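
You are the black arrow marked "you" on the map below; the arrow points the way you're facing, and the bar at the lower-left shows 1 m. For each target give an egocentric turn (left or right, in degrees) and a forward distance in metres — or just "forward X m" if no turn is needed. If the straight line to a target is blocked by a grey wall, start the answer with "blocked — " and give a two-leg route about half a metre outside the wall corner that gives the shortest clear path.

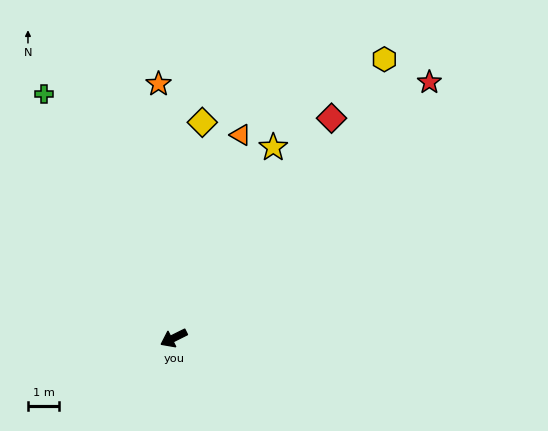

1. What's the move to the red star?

turn right 162°, forward 11.5 m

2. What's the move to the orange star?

turn right 113°, forward 8.1 m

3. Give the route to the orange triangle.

turn right 135°, forward 6.8 m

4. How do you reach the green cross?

turn right 89°, forward 8.8 m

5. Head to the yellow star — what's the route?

turn right 144°, forward 6.8 m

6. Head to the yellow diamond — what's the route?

turn right 124°, forward 6.9 m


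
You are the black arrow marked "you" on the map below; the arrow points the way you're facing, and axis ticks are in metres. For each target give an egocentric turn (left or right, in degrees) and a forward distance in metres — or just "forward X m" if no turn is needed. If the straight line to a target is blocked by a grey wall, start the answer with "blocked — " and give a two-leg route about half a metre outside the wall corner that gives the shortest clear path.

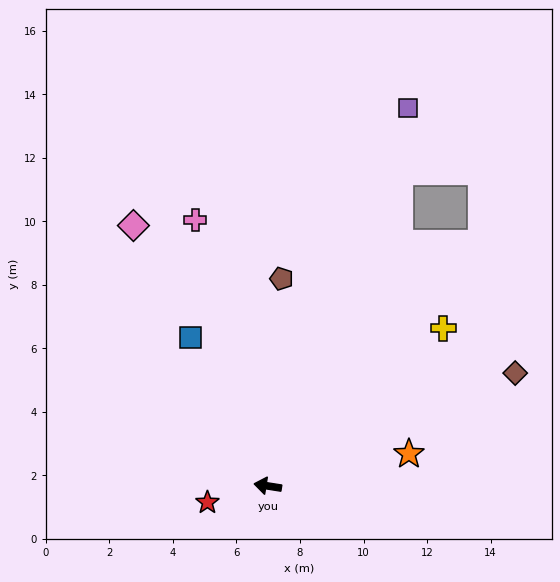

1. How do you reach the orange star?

turn right 158°, forward 4.6 m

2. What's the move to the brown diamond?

turn right 147°, forward 8.6 m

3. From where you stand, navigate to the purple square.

turn right 101°, forward 12.7 m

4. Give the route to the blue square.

turn right 54°, forward 5.3 m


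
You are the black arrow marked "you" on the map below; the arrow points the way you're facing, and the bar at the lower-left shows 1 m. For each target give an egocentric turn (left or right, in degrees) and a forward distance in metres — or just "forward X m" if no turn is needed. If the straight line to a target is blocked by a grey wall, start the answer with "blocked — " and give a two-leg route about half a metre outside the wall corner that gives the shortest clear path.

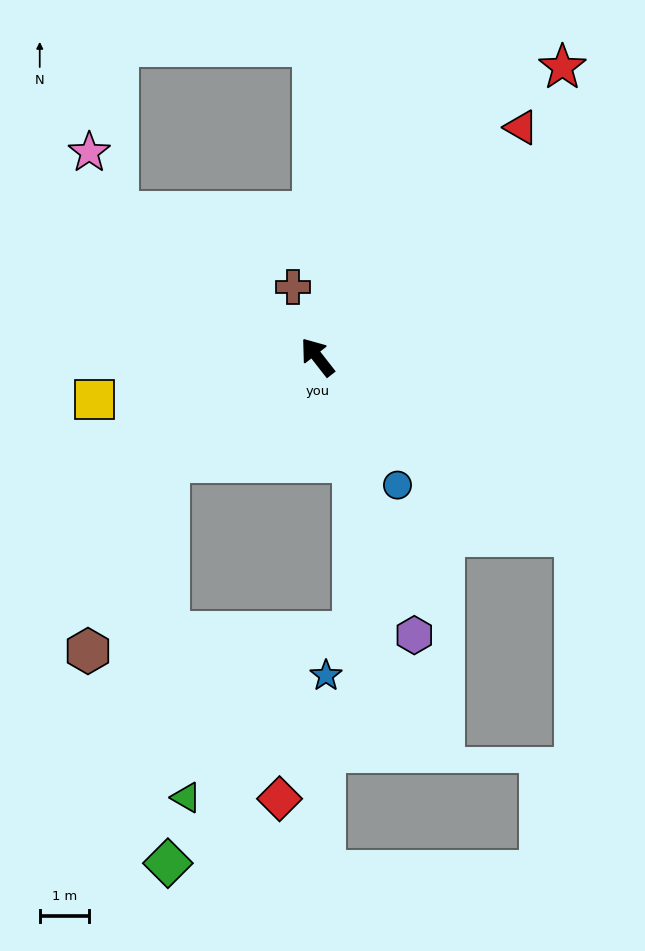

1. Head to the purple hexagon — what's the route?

turn left 161°, forward 6.0 m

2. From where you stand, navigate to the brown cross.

turn right 19°, forward 1.5 m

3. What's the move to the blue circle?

turn left 174°, forward 3.1 m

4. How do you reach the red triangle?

turn right 80°, forward 6.3 m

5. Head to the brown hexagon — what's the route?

blocked — turn left 87°, forward 3.7 m, then turn left 32°, forward 4.2 m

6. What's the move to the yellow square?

turn left 63°, forward 4.7 m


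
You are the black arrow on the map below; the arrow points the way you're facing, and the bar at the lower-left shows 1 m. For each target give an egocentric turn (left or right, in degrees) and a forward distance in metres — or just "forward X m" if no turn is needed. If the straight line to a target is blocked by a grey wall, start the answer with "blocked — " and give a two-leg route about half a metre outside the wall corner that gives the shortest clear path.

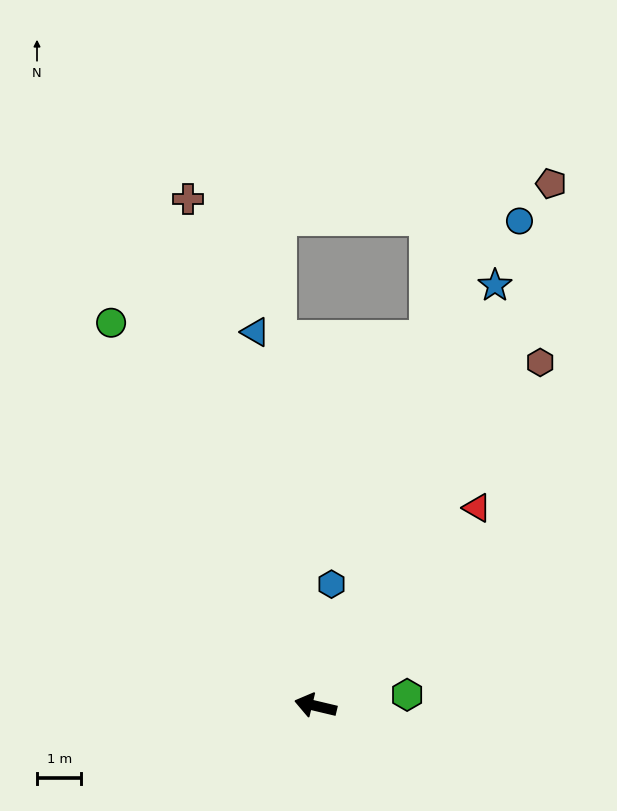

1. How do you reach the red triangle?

turn right 116°, forward 5.8 m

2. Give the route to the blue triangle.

turn right 67°, forward 8.5 m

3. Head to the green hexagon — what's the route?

turn right 160°, forward 2.1 m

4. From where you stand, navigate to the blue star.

turn right 100°, forward 10.3 m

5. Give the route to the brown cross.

turn right 62°, forward 11.8 m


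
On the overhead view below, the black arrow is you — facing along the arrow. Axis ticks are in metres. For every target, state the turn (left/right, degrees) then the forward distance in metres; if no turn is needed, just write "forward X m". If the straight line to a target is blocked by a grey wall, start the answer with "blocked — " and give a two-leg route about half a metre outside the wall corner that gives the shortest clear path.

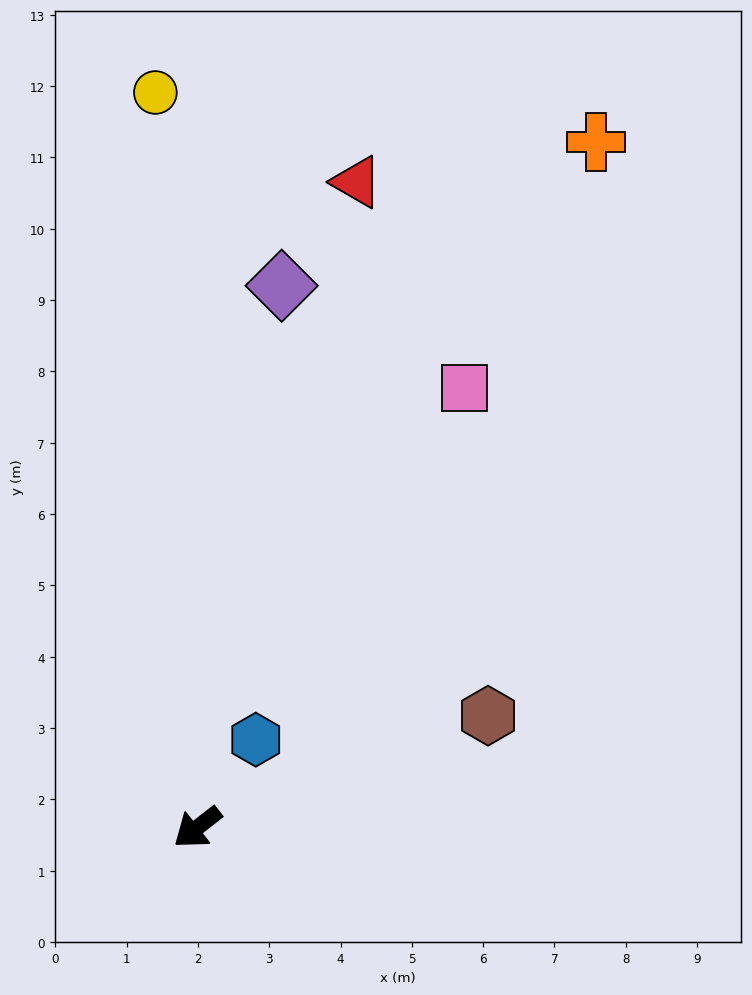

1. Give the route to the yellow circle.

turn right 125°, forward 10.3 m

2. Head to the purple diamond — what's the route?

turn right 137°, forward 7.7 m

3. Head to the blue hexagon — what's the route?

turn right 162°, forward 1.5 m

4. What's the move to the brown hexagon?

turn left 163°, forward 4.4 m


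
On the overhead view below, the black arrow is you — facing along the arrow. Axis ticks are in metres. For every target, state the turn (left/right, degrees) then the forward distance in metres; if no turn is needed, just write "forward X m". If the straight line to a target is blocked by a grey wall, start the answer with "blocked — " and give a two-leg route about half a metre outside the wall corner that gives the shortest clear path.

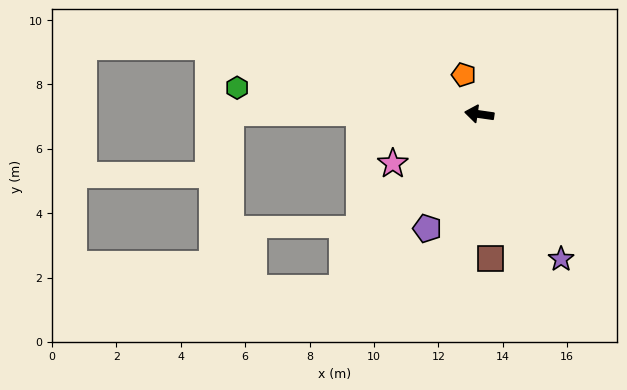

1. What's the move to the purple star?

turn left 128°, forward 5.2 m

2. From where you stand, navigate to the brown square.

turn left 103°, forward 4.5 m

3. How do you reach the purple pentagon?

turn left 74°, forward 3.9 m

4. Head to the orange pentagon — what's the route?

turn right 60°, forward 1.3 m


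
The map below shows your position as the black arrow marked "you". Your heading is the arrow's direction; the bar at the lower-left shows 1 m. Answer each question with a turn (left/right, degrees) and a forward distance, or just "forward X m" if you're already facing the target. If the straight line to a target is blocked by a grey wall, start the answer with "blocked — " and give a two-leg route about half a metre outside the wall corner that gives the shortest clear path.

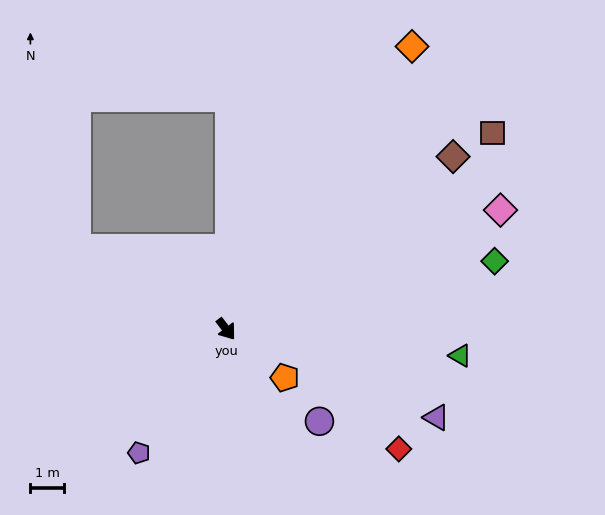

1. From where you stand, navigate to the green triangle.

turn left 46°, forward 7.0 m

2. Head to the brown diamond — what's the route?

turn left 90°, forward 8.5 m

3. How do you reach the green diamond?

turn left 67°, forward 8.3 m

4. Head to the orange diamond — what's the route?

turn left 109°, forward 10.1 m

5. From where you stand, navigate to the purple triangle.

turn left 30°, forward 6.8 m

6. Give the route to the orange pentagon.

turn left 13°, forward 2.3 m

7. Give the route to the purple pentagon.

turn right 73°, forward 4.5 m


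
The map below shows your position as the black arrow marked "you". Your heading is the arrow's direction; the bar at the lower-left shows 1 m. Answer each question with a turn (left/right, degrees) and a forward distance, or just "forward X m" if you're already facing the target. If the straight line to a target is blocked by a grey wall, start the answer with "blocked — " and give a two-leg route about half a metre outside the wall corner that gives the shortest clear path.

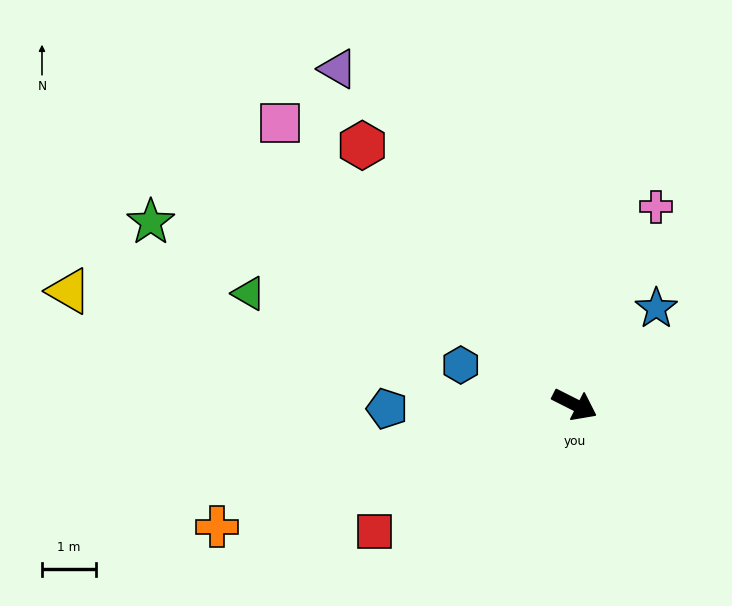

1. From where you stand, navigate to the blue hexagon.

turn right 172°, forward 2.2 m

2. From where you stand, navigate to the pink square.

turn left 163°, forward 7.6 m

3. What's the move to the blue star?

turn left 76°, forward 2.3 m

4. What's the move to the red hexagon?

turn left 156°, forward 6.2 m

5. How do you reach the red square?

turn right 121°, forward 4.4 m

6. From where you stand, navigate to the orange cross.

turn right 134°, forward 7.0 m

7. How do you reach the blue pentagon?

turn right 152°, forward 3.5 m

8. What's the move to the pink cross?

turn left 94°, forward 4.0 m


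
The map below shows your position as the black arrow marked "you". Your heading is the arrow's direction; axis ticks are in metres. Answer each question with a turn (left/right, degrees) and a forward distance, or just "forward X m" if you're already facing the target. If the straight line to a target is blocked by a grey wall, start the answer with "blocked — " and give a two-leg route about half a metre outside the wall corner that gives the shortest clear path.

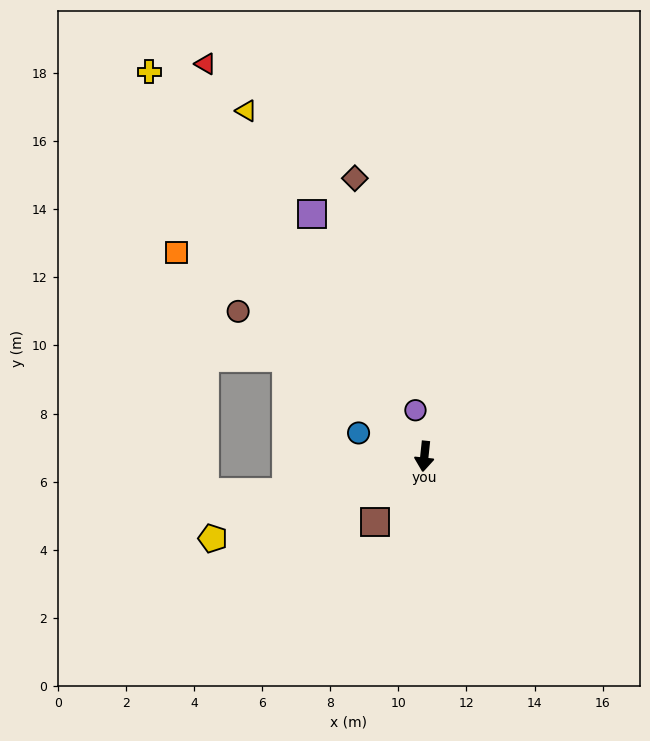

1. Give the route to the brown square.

turn right 31°, forward 2.4 m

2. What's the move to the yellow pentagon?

turn right 63°, forward 6.7 m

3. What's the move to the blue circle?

turn right 104°, forward 2.1 m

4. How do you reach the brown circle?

turn right 122°, forward 6.9 m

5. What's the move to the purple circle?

turn right 163°, forward 1.4 m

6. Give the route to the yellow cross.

turn right 138°, forward 13.9 m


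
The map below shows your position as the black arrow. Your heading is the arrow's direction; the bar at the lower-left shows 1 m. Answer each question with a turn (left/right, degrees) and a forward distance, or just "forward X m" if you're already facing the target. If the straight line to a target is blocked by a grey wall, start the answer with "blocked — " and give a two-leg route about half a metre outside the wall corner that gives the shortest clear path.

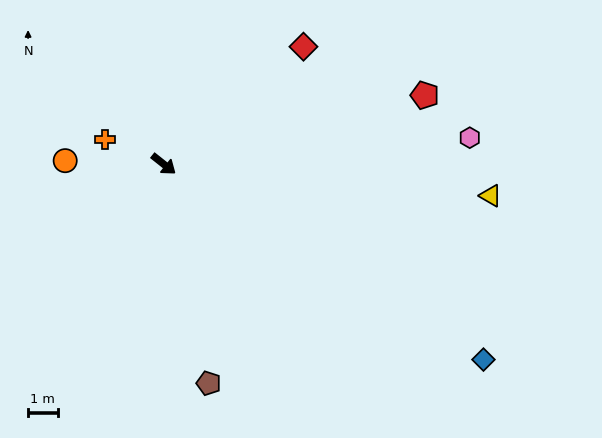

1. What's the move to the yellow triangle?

turn left 33°, forward 11.1 m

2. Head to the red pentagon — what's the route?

turn left 53°, forward 9.1 m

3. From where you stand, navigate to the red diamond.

turn left 78°, forward 6.2 m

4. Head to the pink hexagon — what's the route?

turn left 43°, forward 10.4 m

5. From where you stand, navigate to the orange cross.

turn right 164°, forward 2.1 m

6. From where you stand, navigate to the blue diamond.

turn left 7°, forward 12.6 m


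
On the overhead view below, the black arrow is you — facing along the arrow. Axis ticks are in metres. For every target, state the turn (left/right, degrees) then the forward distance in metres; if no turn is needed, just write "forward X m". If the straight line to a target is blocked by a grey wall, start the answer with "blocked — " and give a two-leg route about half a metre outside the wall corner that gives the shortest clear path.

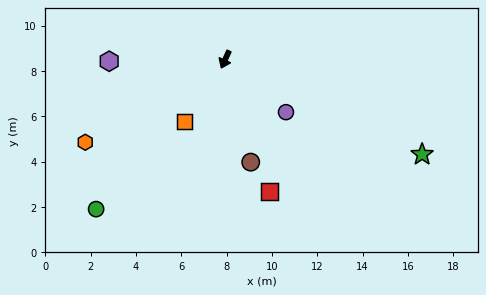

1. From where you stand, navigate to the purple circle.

turn left 73°, forward 3.5 m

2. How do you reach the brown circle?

turn left 38°, forward 4.7 m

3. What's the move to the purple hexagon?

turn right 65°, forward 5.1 m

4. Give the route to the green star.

turn left 89°, forward 9.6 m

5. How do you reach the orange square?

turn right 9°, forward 3.3 m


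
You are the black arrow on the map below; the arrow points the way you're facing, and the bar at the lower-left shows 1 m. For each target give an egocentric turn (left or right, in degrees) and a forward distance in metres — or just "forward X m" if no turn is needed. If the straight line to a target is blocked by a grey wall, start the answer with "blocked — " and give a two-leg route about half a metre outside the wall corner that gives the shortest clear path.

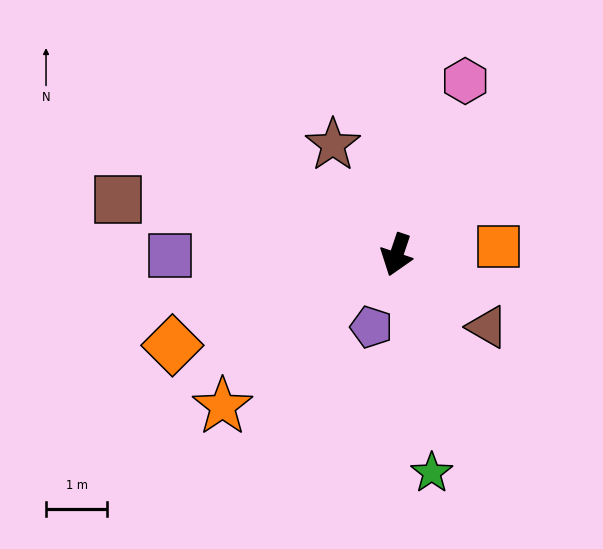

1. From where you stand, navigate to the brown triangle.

turn left 70°, forward 1.9 m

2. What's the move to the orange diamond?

turn right 49°, forward 3.9 m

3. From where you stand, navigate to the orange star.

turn right 30°, forward 3.8 m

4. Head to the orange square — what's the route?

turn left 113°, forward 1.7 m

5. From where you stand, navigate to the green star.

turn left 28°, forward 3.6 m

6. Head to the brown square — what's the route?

turn right 83°, forward 4.6 m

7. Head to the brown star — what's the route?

turn right 131°, forward 2.1 m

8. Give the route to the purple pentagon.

forward 1.2 m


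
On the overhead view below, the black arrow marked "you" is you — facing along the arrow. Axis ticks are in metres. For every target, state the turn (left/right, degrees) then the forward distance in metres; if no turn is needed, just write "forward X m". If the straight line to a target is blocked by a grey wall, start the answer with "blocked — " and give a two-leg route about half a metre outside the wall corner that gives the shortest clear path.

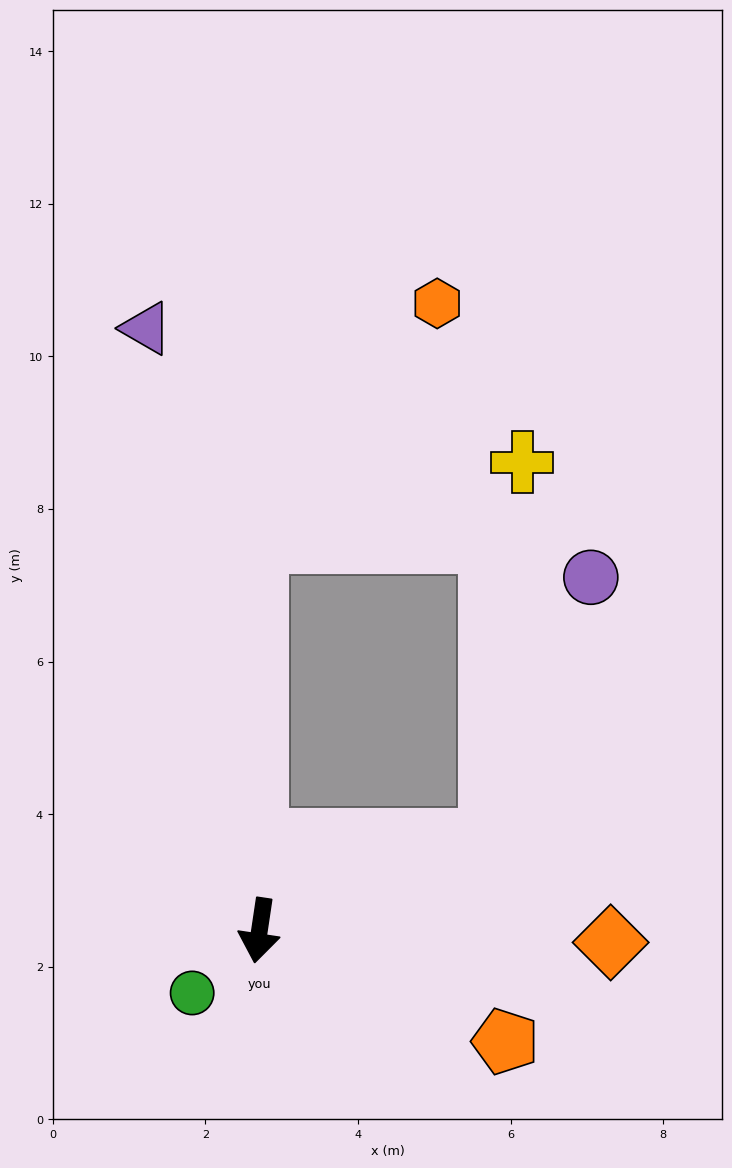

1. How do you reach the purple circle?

blocked — turn left 120°, forward 3.3 m, then turn left 48°, forward 3.7 m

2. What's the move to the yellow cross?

blocked — turn left 120°, forward 3.3 m, then turn left 64°, forward 5.0 m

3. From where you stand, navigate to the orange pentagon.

turn left 74°, forward 3.5 m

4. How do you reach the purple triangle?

turn right 161°, forward 8.0 m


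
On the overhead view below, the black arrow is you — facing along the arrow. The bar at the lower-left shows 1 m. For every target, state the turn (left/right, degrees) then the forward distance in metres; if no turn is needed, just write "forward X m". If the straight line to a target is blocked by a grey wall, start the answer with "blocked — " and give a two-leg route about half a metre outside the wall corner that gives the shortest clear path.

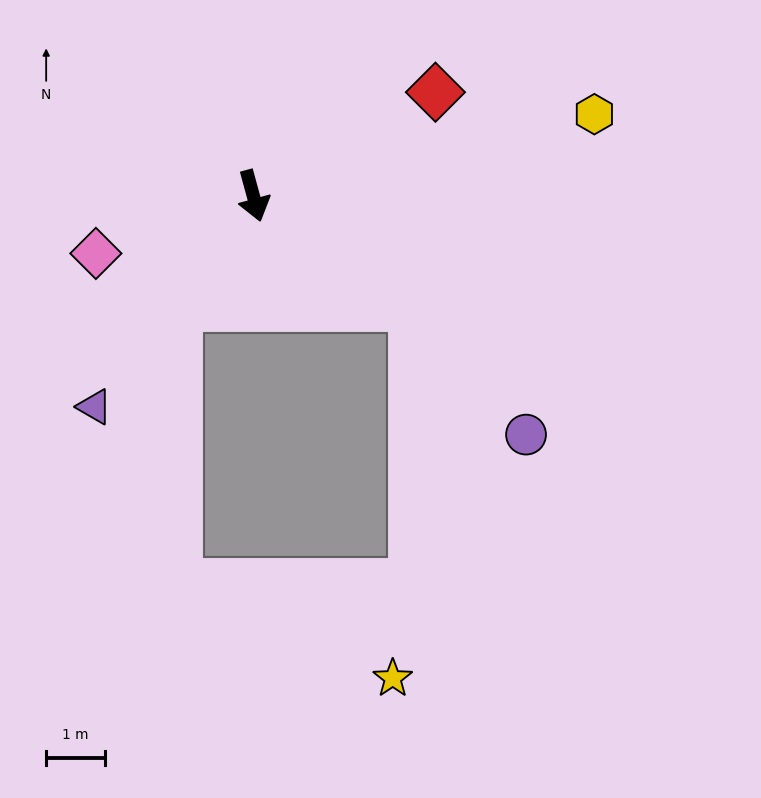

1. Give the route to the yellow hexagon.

turn left 88°, forward 6.0 m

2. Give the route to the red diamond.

turn left 104°, forward 3.6 m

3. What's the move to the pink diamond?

turn right 85°, forward 2.9 m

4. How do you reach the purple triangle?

turn right 52°, forward 4.5 m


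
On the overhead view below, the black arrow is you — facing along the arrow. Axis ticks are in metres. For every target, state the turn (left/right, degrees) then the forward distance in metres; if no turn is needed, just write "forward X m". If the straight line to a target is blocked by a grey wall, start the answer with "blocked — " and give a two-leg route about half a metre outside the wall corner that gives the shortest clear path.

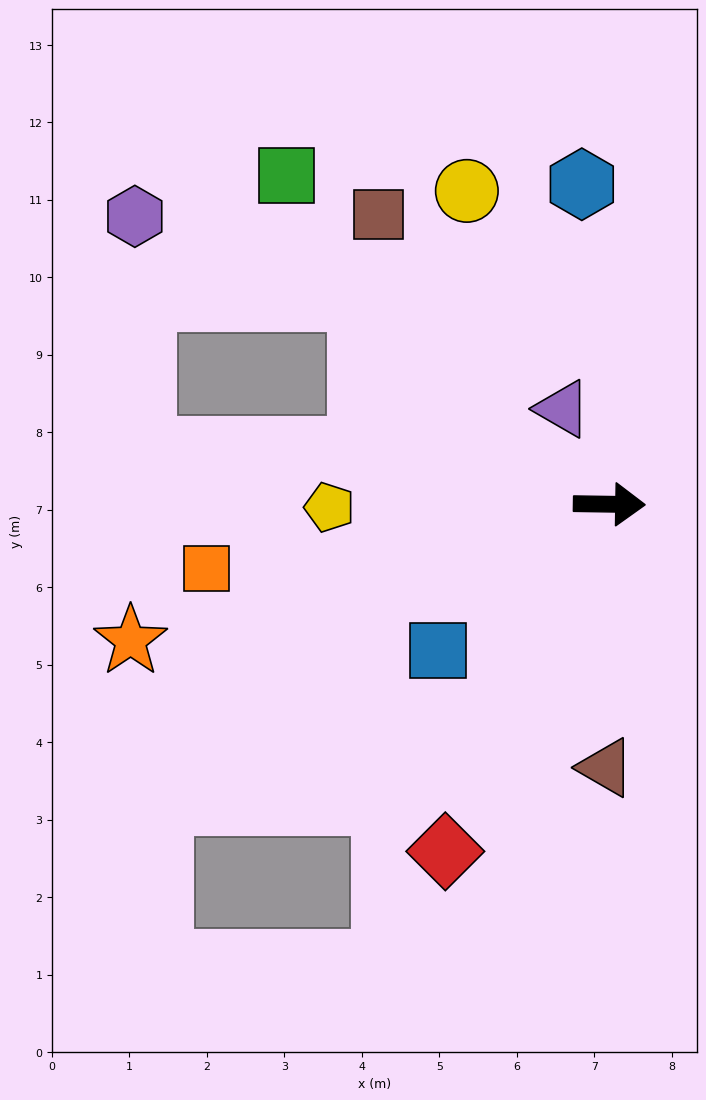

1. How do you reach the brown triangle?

turn right 90°, forward 3.4 m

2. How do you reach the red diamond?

turn right 114°, forward 5.0 m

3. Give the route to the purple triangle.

turn left 117°, forward 1.4 m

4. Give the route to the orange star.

turn right 163°, forward 6.4 m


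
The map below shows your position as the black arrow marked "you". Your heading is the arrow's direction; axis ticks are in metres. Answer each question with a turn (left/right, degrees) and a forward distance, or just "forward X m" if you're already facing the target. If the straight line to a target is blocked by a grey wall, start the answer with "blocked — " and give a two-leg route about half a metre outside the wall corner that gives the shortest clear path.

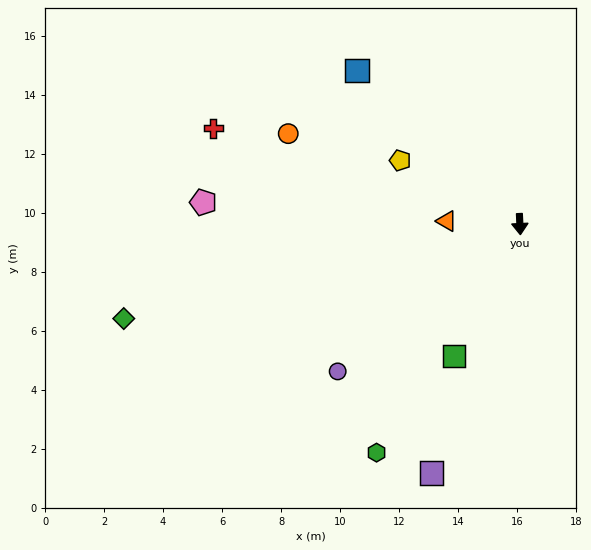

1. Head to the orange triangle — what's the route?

turn right 95°, forward 2.5 m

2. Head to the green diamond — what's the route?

turn right 79°, forward 13.8 m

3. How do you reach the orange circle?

turn right 114°, forward 8.4 m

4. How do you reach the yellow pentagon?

turn right 121°, forward 4.6 m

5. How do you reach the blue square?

turn right 136°, forward 7.6 m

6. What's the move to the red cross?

turn right 110°, forward 10.9 m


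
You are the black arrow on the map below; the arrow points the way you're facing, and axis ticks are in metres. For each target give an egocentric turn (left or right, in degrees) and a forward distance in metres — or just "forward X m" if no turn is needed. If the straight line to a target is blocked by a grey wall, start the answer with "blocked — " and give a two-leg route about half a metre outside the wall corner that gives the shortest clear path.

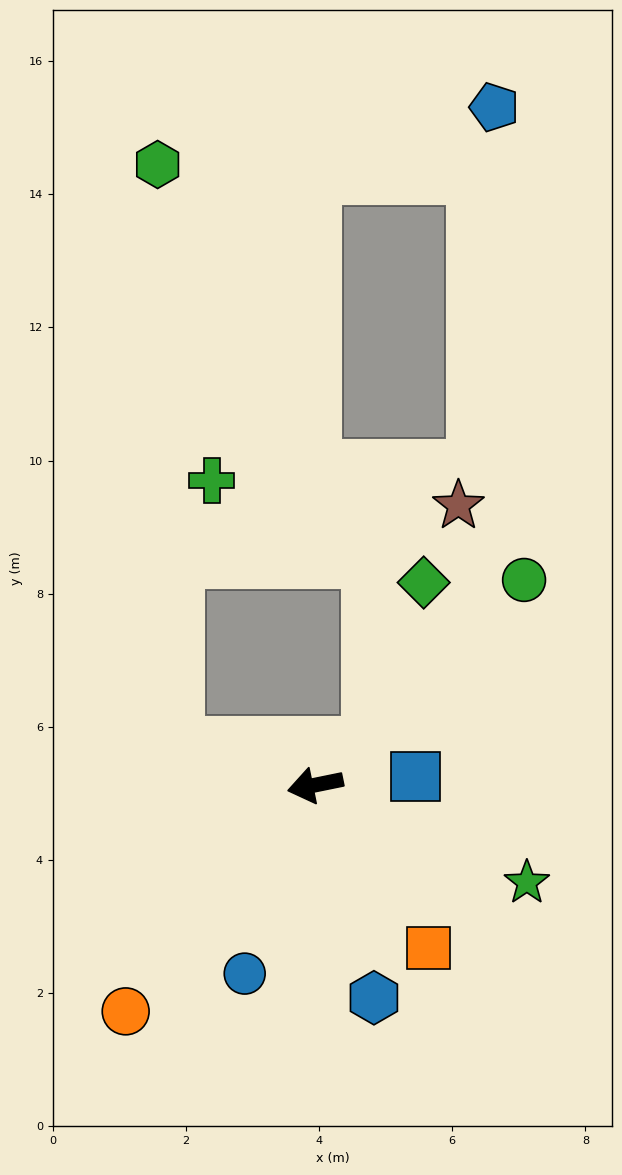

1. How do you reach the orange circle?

turn left 38°, forward 4.4 m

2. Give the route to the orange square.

turn left 113°, forward 3.0 m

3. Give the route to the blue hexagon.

turn left 94°, forward 3.3 m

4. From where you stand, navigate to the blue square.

turn left 173°, forward 1.5 m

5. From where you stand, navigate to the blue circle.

turn left 58°, forward 3.0 m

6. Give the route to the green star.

turn left 144°, forward 3.5 m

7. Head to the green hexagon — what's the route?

blocked — turn right 28°, forward 2.2 m, then turn right 72°, forward 8.7 m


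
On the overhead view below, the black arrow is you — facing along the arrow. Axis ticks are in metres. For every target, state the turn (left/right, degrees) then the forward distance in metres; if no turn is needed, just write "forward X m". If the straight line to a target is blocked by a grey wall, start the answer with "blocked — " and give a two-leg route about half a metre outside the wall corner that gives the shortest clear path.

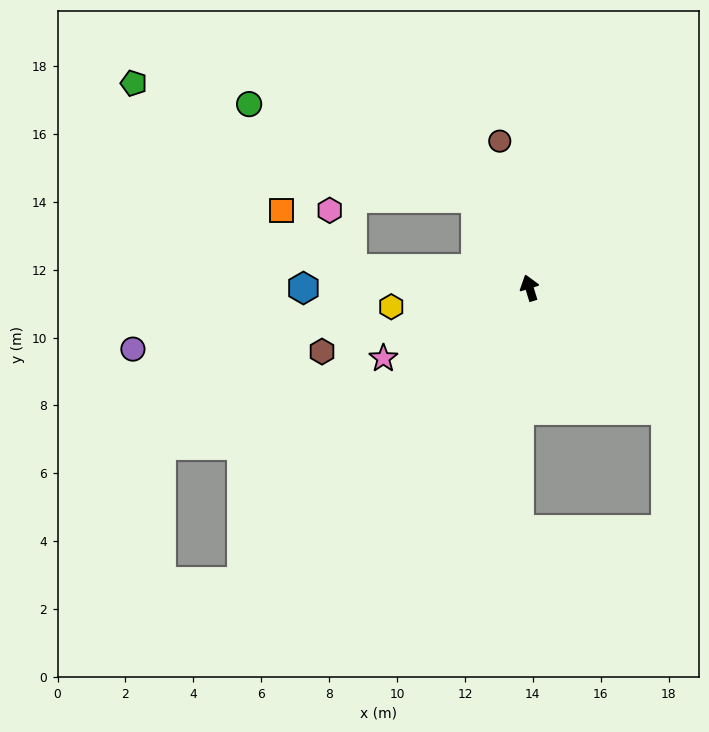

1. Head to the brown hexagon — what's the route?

turn left 90°, forward 6.4 m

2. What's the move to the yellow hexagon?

turn left 81°, forward 4.1 m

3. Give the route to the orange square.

blocked — turn left 67°, forward 5.2 m, then turn right 33°, forward 2.7 m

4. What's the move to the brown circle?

turn right 6°, forward 4.4 m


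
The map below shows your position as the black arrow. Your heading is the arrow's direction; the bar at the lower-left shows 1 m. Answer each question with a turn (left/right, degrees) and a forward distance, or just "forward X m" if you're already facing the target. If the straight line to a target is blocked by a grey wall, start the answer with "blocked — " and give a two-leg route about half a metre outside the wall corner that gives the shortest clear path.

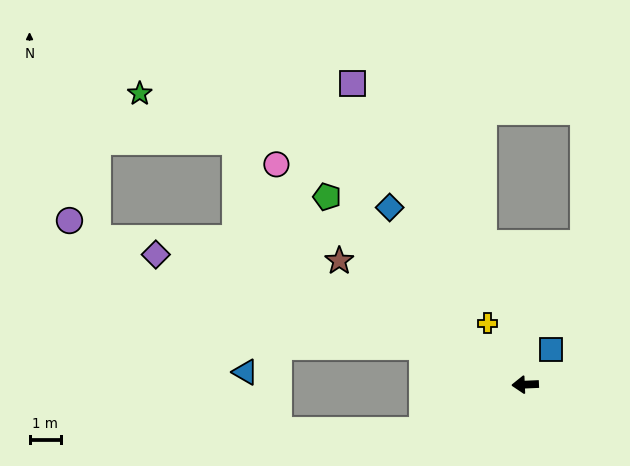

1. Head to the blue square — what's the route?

turn right 129°, forward 1.4 m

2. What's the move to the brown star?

turn right 36°, forward 7.2 m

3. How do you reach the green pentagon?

turn right 46°, forward 8.7 m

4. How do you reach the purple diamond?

turn right 22°, forward 12.6 m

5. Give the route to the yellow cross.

turn right 61°, forward 2.3 m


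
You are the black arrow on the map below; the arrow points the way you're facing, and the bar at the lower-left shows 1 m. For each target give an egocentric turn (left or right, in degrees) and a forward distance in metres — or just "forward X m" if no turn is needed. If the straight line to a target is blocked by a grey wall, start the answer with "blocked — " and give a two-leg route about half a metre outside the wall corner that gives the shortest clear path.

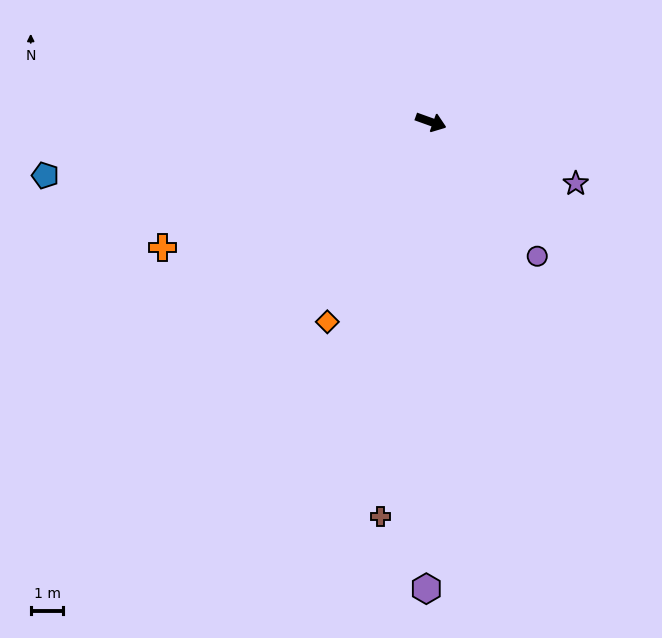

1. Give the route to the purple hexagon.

turn right 71°, forward 14.3 m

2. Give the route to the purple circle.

turn right 32°, forward 5.2 m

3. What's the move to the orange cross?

turn right 135°, forward 9.1 m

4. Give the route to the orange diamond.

turn right 98°, forward 6.9 m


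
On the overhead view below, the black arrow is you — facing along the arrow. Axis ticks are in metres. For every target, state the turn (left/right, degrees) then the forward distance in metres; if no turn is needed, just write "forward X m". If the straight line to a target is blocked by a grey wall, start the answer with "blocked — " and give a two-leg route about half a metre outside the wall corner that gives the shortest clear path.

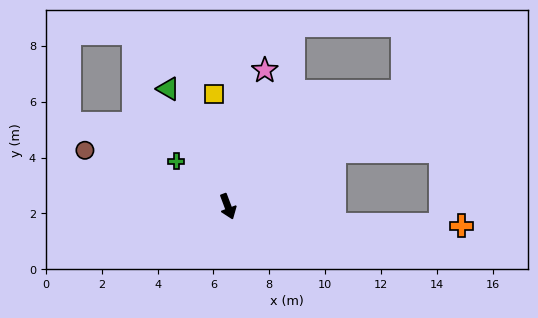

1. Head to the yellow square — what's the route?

turn left 166°, forward 4.1 m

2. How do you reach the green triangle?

turn right 174°, forward 4.7 m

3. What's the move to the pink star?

turn left 144°, forward 5.1 m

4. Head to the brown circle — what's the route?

turn right 132°, forward 5.5 m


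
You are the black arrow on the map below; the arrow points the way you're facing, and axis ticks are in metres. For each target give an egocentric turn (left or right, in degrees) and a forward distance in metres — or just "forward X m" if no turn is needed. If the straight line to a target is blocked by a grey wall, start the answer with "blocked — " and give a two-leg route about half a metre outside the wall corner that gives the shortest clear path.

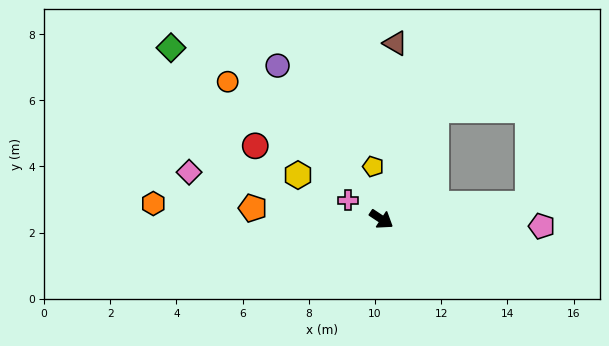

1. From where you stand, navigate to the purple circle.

turn left 158°, forward 5.6 m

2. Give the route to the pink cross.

turn right 176°, forward 1.2 m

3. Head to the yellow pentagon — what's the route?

turn left 132°, forward 1.6 m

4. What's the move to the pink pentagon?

turn left 31°, forward 4.8 m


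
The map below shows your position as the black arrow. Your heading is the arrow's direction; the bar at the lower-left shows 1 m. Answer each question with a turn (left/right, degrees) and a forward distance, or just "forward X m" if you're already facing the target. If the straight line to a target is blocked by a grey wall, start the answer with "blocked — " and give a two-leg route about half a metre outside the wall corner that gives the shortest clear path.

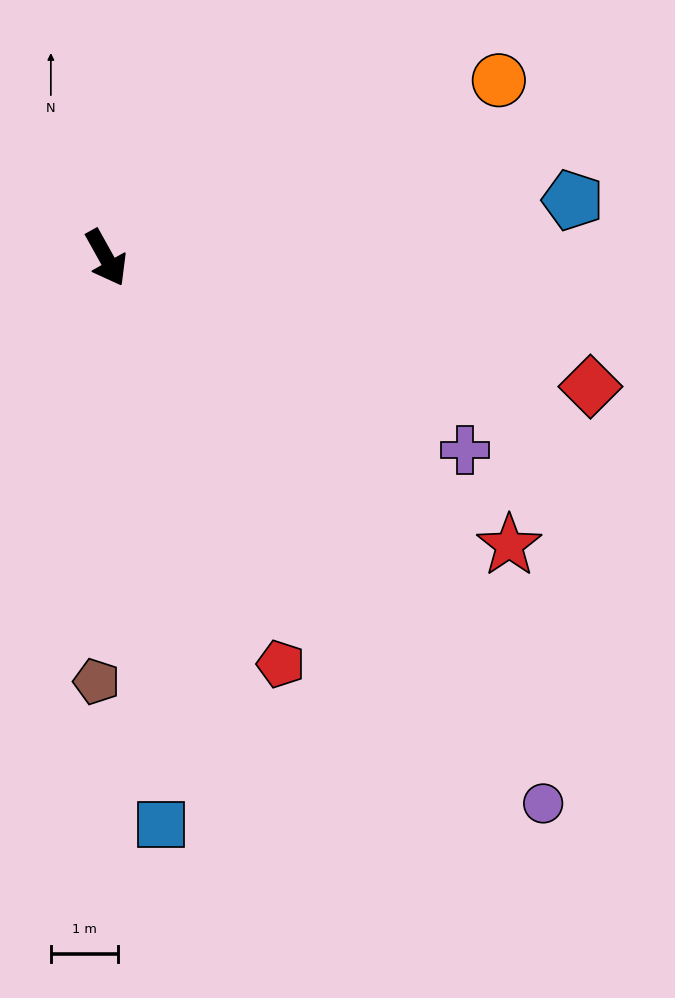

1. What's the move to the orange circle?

turn left 85°, forward 6.4 m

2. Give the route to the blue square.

turn right 24°, forward 8.4 m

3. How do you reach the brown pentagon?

turn right 30°, forward 6.3 m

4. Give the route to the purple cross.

turn left 33°, forward 6.0 m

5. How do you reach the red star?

turn left 25°, forward 7.3 m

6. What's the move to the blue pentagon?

turn left 68°, forward 7.0 m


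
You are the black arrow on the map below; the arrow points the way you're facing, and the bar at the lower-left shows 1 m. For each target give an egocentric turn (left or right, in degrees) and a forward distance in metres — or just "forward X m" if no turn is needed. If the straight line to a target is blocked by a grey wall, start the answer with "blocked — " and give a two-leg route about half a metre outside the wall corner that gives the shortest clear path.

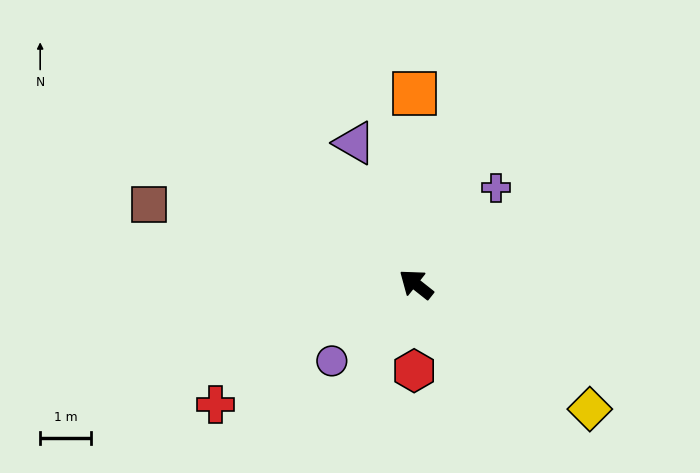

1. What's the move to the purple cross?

turn right 91°, forward 2.5 m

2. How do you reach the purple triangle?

turn right 28°, forward 3.0 m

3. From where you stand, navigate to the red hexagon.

turn left 127°, forward 1.7 m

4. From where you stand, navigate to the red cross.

turn left 69°, forward 4.6 m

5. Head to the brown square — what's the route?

turn left 22°, forward 5.5 m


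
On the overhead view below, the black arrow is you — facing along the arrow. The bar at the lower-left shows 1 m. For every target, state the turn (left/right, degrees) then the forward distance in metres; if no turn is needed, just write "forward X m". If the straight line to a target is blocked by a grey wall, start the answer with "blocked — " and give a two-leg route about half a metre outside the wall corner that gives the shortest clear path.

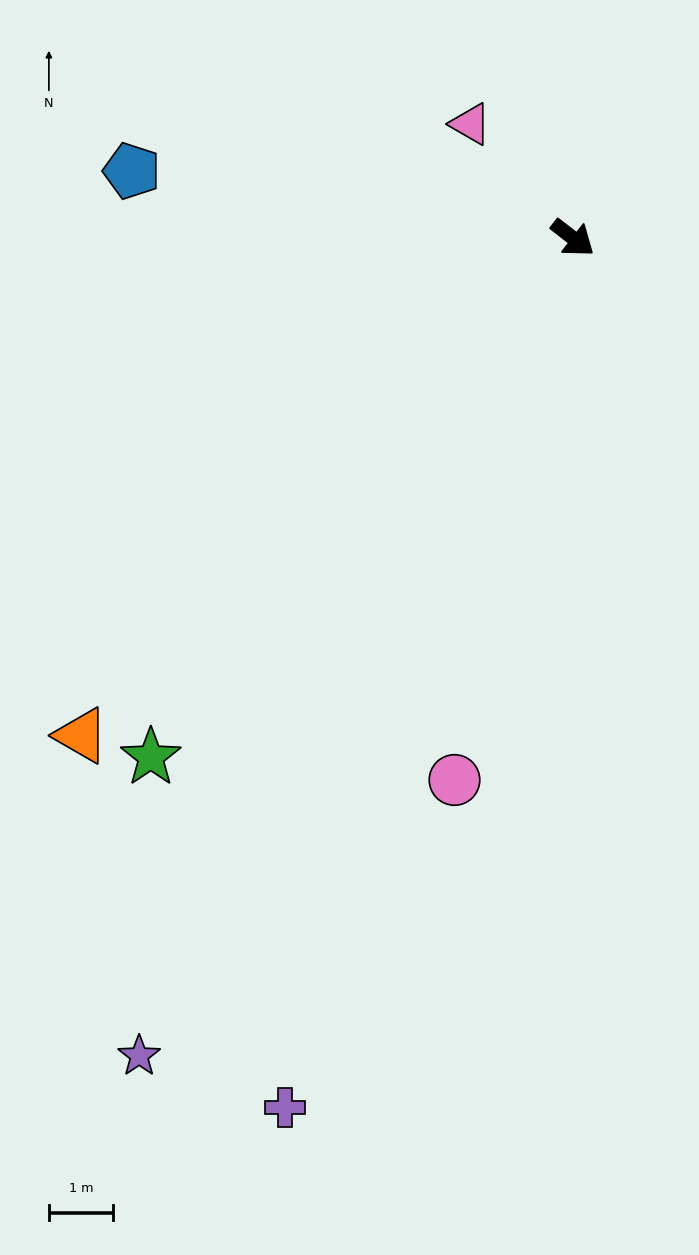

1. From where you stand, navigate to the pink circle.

turn right 65°, forward 8.6 m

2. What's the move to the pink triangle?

turn left 170°, forward 2.4 m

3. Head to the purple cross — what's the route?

turn right 71°, forward 14.2 m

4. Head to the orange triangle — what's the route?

turn right 97°, forward 10.8 m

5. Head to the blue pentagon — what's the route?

turn right 151°, forward 6.9 m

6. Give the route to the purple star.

turn right 80°, forward 14.3 m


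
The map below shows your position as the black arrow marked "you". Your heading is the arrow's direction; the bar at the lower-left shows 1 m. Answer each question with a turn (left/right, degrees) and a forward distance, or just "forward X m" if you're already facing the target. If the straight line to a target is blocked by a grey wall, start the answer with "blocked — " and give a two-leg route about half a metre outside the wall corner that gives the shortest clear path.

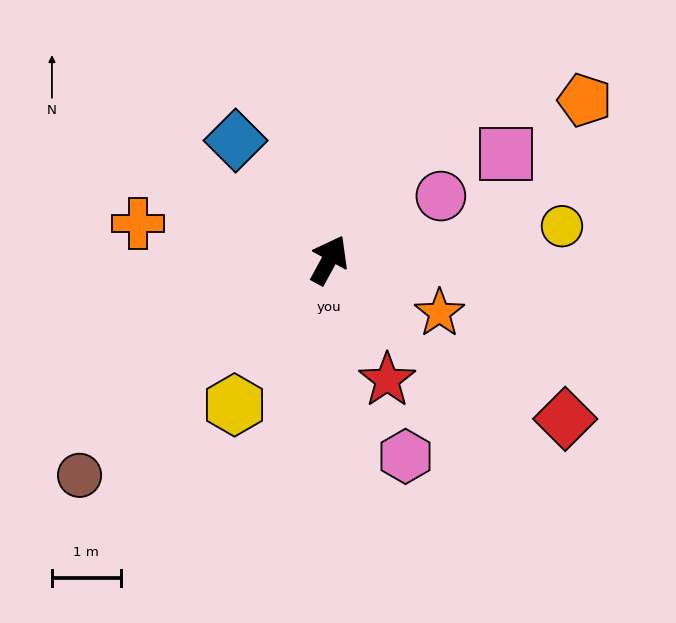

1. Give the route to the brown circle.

turn left 159°, forward 4.8 m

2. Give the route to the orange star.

turn right 87°, forward 1.8 m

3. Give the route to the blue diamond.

turn left 67°, forward 2.2 m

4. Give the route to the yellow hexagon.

turn left 175°, forward 2.5 m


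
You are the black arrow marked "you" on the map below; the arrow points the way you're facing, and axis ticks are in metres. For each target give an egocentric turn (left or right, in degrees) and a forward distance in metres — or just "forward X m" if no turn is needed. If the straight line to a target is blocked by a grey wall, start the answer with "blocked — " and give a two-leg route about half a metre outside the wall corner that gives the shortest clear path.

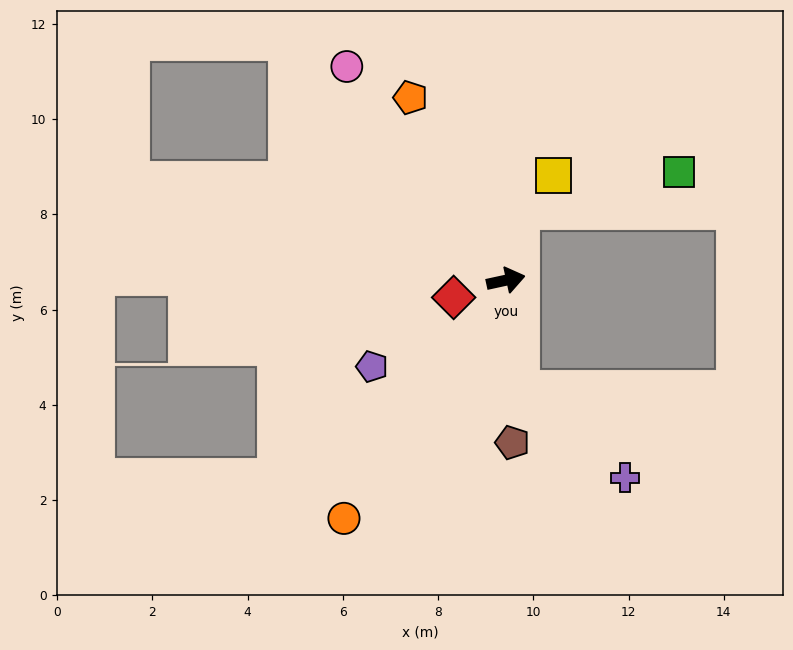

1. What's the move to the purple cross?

blocked — turn right 95°, forward 2.3 m, then turn left 43°, forward 2.9 m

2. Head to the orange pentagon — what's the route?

turn left 105°, forward 4.3 m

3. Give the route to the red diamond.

turn right 174°, forward 1.2 m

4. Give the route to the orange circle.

turn right 137°, forward 6.0 m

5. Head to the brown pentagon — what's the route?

turn right 100°, forward 3.4 m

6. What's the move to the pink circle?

turn left 114°, forward 5.6 m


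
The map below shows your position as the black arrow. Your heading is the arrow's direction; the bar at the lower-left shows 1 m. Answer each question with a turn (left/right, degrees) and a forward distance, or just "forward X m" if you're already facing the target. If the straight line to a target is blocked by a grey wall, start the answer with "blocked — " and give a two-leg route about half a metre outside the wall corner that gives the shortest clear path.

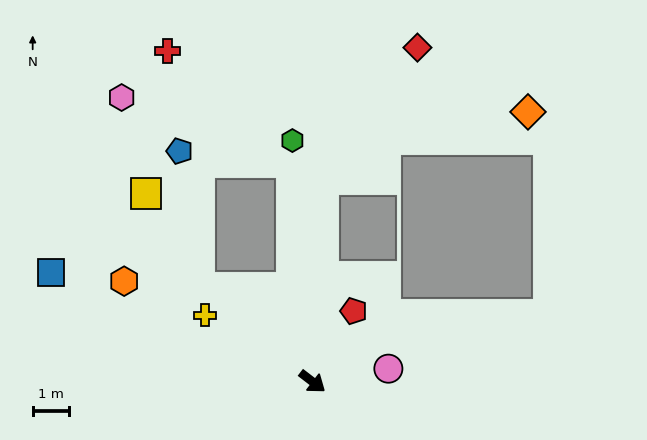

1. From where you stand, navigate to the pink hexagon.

blocked — turn left 133°, forward 6.0 m, then turn left 64°, forward 5.0 m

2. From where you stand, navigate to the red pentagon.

turn left 97°, forward 2.2 m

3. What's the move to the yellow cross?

turn right 174°, forward 3.4 m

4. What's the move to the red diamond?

blocked — turn left 124°, forward 5.5 m, then turn right 32°, forward 4.4 m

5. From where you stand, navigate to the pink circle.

turn left 47°, forward 2.1 m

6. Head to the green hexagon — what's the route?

turn left 132°, forward 6.6 m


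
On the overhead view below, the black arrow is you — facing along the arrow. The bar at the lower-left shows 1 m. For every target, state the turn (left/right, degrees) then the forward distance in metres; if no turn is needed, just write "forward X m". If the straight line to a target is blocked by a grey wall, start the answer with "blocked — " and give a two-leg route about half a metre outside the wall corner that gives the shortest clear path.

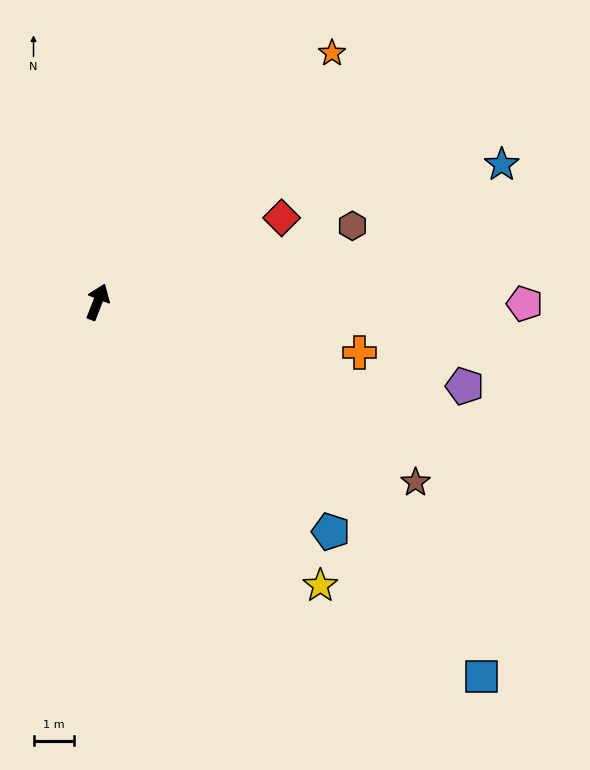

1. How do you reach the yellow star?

turn right 120°, forward 8.8 m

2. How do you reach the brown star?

turn right 98°, forward 9.0 m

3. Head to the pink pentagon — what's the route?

turn right 69°, forward 10.5 m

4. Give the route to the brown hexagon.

turn right 52°, forward 6.5 m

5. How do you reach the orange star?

turn right 22°, forward 8.4 m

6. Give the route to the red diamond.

turn right 44°, forward 5.0 m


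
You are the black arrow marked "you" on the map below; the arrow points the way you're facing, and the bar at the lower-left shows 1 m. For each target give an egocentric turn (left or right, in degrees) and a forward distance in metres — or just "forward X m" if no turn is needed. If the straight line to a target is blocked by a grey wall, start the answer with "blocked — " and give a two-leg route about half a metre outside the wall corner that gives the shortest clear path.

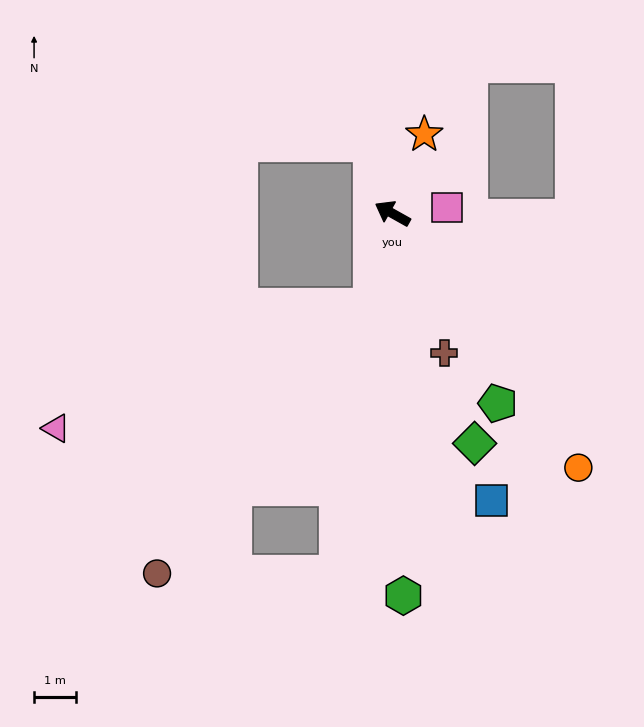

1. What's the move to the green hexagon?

turn left 121°, forward 9.2 m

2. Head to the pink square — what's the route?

turn right 145°, forward 1.3 m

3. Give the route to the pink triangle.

blocked — turn left 106°, forward 2.3 m, then turn right 55°, forward 8.1 m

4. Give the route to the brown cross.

turn left 140°, forward 3.6 m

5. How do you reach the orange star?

turn right 83°, forward 2.0 m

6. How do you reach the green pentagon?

turn left 148°, forward 5.2 m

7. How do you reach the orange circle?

turn left 155°, forward 7.6 m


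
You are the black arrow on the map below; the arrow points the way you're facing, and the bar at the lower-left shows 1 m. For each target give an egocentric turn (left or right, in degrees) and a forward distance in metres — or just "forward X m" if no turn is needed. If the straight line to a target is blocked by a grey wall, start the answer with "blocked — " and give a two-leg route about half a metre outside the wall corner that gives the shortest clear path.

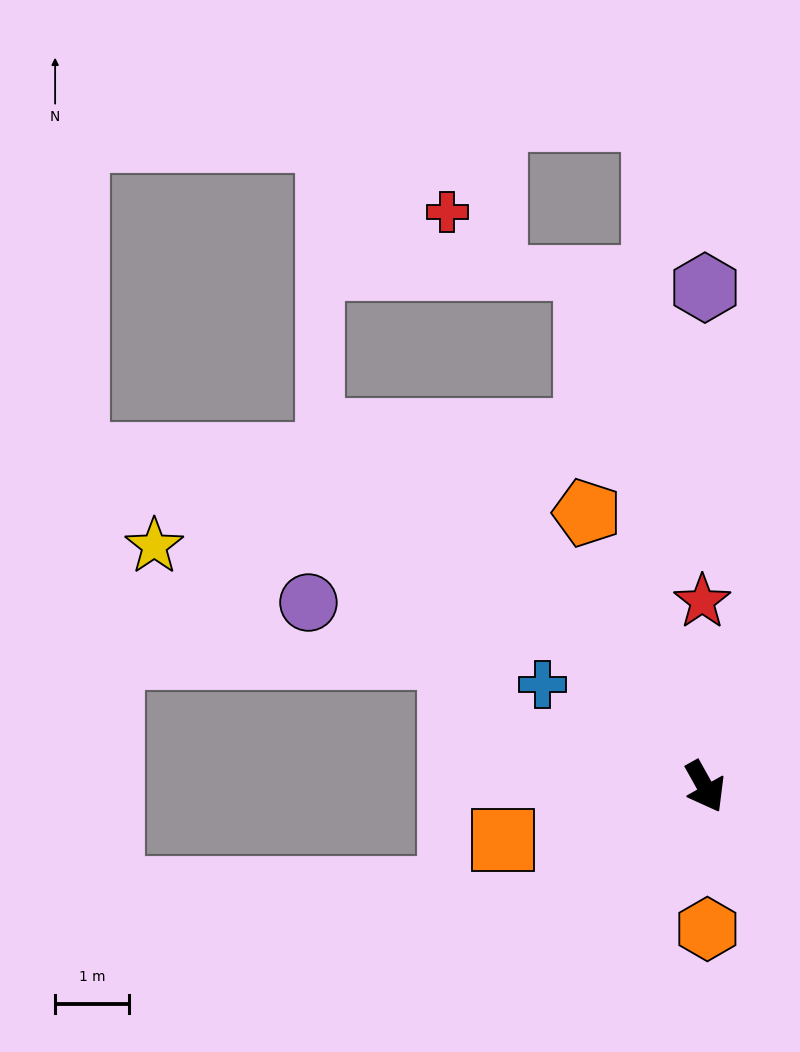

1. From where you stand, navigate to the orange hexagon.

turn right 28°, forward 1.9 m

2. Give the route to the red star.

turn left 152°, forward 2.5 m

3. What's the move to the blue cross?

turn right 151°, forward 2.6 m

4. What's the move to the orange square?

turn right 105°, forward 2.8 m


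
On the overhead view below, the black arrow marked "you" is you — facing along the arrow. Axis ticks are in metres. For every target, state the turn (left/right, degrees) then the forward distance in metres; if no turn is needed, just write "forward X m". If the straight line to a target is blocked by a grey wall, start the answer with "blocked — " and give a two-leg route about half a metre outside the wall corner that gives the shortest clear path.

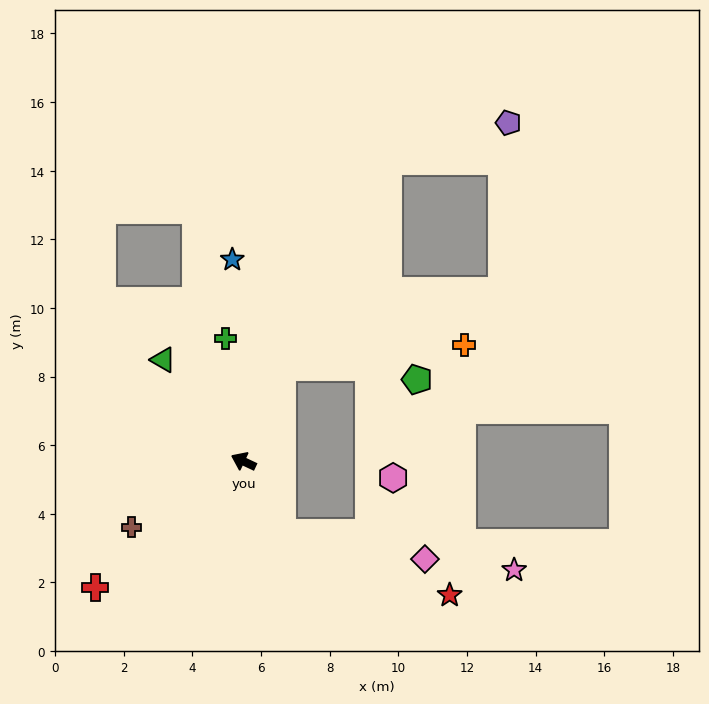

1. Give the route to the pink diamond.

blocked — turn left 143°, forward 2.4 m, then turn left 52°, forward 4.2 m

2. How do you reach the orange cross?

blocked — turn right 87°, forward 3.0 m, then turn right 61°, forward 5.4 m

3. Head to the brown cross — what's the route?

turn left 56°, forward 3.8 m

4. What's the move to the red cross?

turn left 66°, forward 5.7 m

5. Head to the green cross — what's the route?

turn right 56°, forward 3.6 m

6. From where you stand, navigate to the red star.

blocked — turn left 143°, forward 2.4 m, then turn left 42°, forward 5.2 m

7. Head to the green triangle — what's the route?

turn right 26°, forward 3.8 m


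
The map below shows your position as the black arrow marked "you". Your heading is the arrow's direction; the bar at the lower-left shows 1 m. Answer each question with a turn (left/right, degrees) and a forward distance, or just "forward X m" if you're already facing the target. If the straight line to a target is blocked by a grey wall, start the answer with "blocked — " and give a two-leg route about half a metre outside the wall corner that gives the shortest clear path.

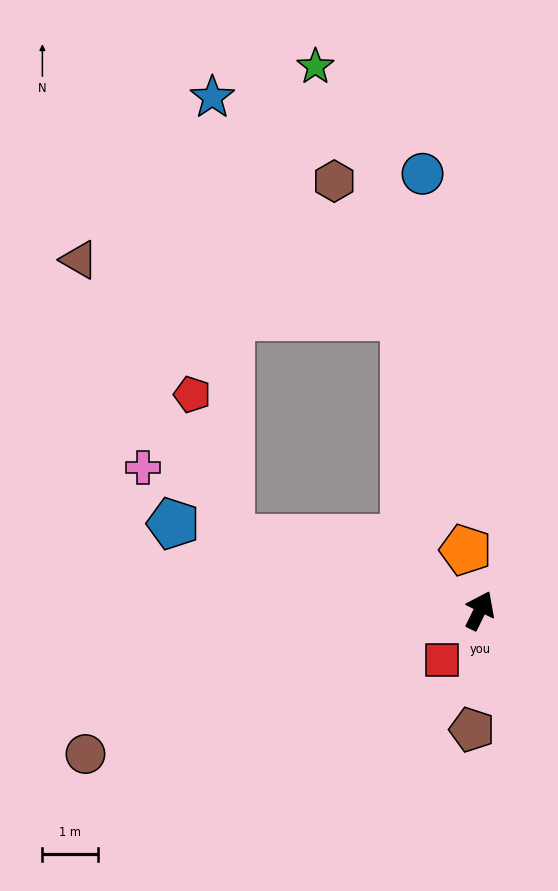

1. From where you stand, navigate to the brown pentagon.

turn right 158°, forward 2.2 m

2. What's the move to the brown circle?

turn left 136°, forward 7.6 m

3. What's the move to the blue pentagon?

turn left 100°, forward 5.8 m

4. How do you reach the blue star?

blocked — turn left 100°, forward 4.7 m, then turn right 72°, forward 8.0 m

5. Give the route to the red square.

turn left 169°, forward 1.1 m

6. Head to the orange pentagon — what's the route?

turn left 39°, forward 1.1 m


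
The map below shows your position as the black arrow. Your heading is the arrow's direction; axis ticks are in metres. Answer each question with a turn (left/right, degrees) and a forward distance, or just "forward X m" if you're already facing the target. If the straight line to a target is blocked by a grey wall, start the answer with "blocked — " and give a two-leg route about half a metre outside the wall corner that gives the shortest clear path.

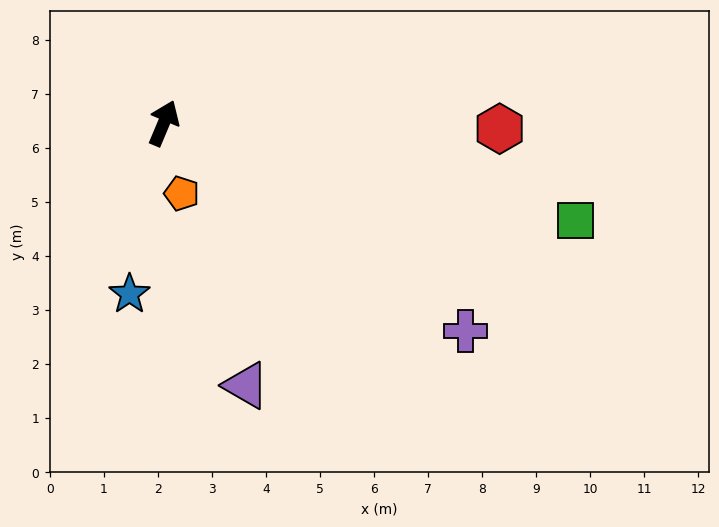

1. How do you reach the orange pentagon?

turn right 143°, forward 1.3 m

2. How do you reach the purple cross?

turn right 102°, forward 6.8 m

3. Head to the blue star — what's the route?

turn right 169°, forward 3.2 m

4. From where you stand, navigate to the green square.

turn right 81°, forward 7.8 m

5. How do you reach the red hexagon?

turn right 68°, forward 6.2 m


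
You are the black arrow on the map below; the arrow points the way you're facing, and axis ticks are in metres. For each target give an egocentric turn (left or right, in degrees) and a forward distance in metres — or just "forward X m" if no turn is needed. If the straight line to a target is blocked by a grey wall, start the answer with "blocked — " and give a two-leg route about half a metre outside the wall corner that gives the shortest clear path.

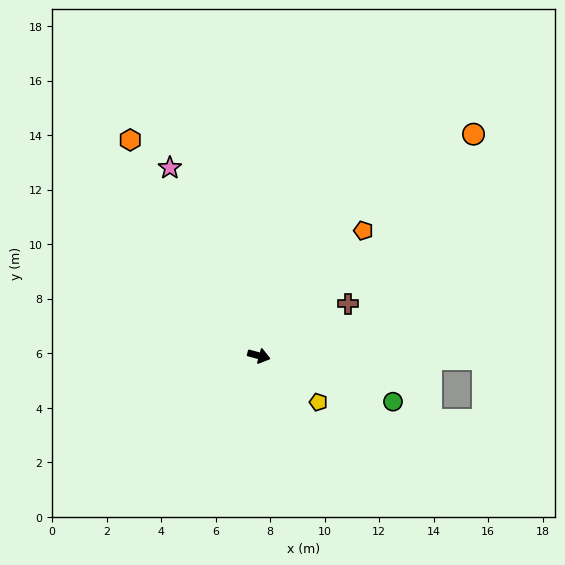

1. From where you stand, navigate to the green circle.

turn right 4°, forward 5.2 m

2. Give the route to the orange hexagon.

turn left 136°, forward 9.2 m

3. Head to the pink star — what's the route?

turn left 130°, forward 7.6 m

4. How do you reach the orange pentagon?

turn left 65°, forward 6.0 m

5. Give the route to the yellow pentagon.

turn right 23°, forward 2.8 m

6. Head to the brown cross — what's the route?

turn left 45°, forward 3.8 m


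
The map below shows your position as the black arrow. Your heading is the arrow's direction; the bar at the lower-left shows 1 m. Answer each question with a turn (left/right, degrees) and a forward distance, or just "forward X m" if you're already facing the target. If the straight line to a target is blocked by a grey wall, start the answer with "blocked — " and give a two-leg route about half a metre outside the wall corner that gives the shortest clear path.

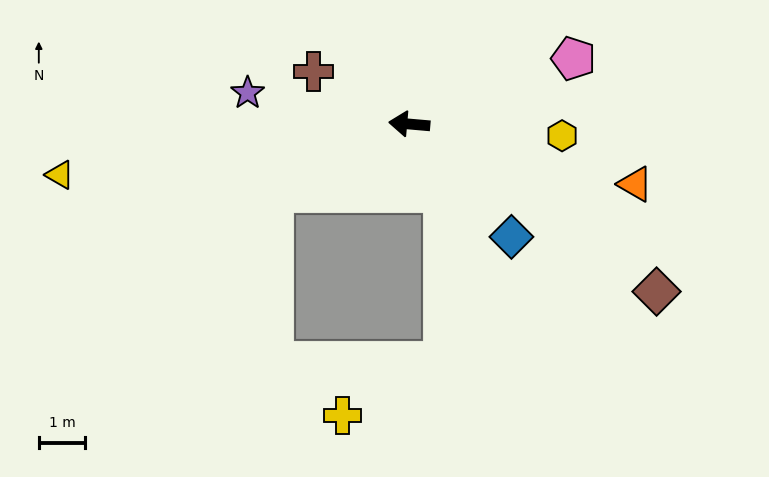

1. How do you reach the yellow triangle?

turn left 13°, forward 7.7 m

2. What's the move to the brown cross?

turn right 24°, forward 2.4 m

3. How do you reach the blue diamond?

turn left 137°, forward 3.3 m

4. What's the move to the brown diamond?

turn left 151°, forward 6.5 m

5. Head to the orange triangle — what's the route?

turn left 170°, forward 5.1 m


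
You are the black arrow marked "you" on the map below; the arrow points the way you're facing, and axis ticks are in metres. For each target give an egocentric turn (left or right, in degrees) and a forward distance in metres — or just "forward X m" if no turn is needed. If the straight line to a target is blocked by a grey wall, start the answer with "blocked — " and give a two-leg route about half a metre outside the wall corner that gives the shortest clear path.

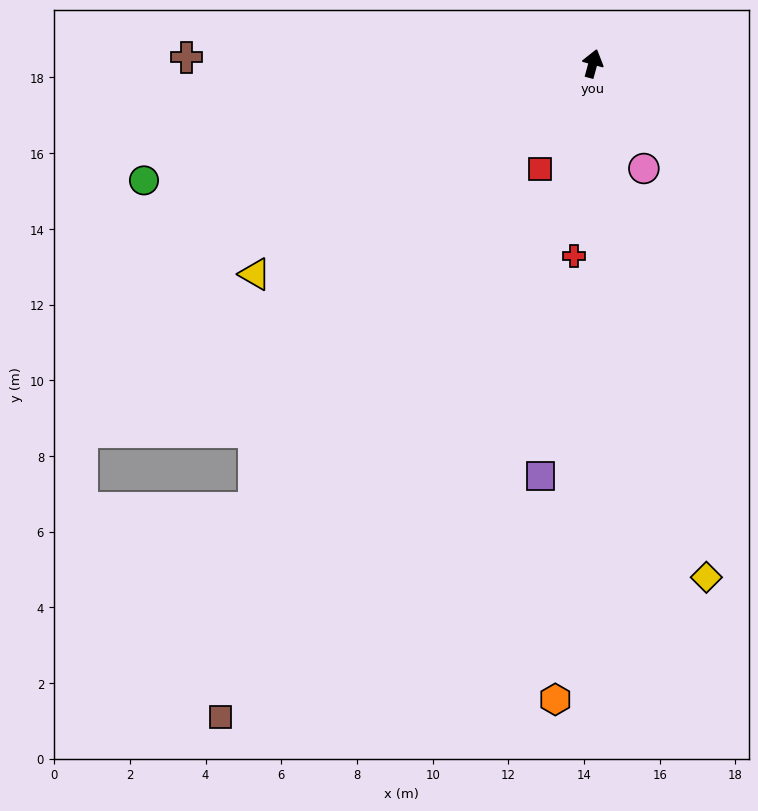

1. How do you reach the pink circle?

turn right 139°, forward 3.1 m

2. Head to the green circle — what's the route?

turn left 120°, forward 12.3 m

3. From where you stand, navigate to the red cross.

turn right 170°, forward 5.1 m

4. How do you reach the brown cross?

turn left 104°, forward 10.7 m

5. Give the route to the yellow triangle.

turn left 137°, forward 10.5 m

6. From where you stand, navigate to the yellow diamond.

turn right 152°, forward 13.9 m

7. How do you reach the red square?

turn left 169°, forward 3.1 m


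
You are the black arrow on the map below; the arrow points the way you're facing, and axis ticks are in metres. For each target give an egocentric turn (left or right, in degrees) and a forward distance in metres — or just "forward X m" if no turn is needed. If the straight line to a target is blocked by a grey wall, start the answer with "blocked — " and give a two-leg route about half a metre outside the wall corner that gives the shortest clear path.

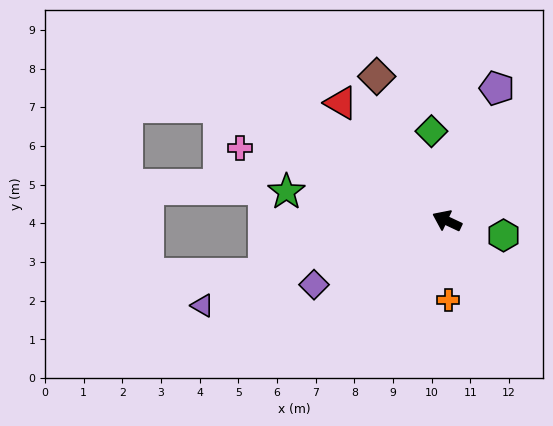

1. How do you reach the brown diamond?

turn right 39°, forward 4.1 m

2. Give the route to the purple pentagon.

turn right 85°, forward 3.7 m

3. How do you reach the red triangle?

turn right 23°, forward 4.1 m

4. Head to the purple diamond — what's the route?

turn left 51°, forward 3.8 m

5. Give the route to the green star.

turn left 15°, forward 4.2 m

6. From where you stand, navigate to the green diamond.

turn right 55°, forward 2.4 m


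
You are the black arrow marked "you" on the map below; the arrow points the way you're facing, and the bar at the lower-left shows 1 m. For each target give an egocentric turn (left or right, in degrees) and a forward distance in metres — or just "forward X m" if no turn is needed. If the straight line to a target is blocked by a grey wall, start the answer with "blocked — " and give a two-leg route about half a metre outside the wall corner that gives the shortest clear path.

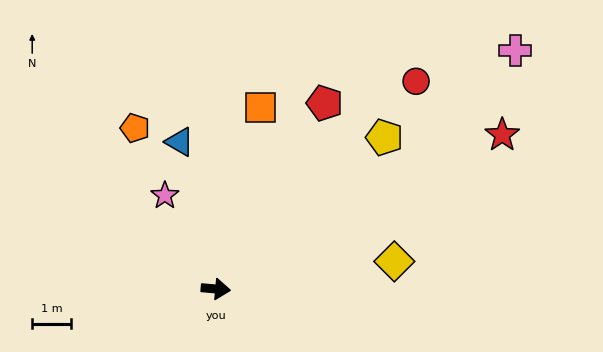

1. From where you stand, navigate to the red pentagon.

turn left 65°, forward 5.6 m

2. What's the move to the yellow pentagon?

turn left 47°, forward 5.9 m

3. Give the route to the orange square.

turn left 81°, forward 4.8 m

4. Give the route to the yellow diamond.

turn left 14°, forward 4.7 m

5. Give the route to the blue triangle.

turn left 109°, forward 3.9 m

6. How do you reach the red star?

turn left 33°, forward 8.4 m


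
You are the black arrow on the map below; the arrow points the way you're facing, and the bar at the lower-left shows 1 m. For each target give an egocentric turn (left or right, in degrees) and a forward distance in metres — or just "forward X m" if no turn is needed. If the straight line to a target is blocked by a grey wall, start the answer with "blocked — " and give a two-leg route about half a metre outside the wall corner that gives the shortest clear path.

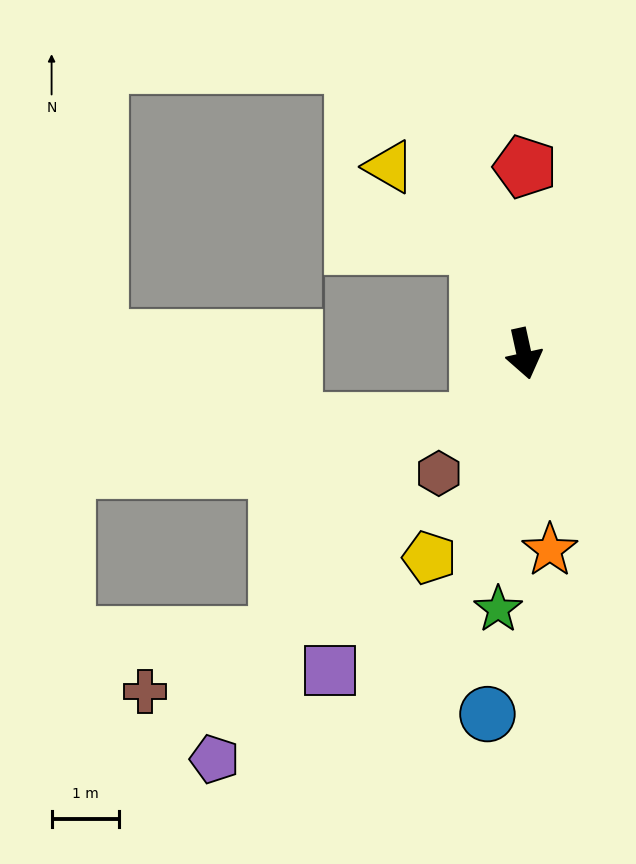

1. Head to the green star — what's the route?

turn right 18°, forward 3.8 m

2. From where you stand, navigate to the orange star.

turn right 5°, forward 2.9 m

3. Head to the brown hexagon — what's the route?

turn right 48°, forward 2.2 m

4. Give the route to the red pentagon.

turn left 167°, forward 2.8 m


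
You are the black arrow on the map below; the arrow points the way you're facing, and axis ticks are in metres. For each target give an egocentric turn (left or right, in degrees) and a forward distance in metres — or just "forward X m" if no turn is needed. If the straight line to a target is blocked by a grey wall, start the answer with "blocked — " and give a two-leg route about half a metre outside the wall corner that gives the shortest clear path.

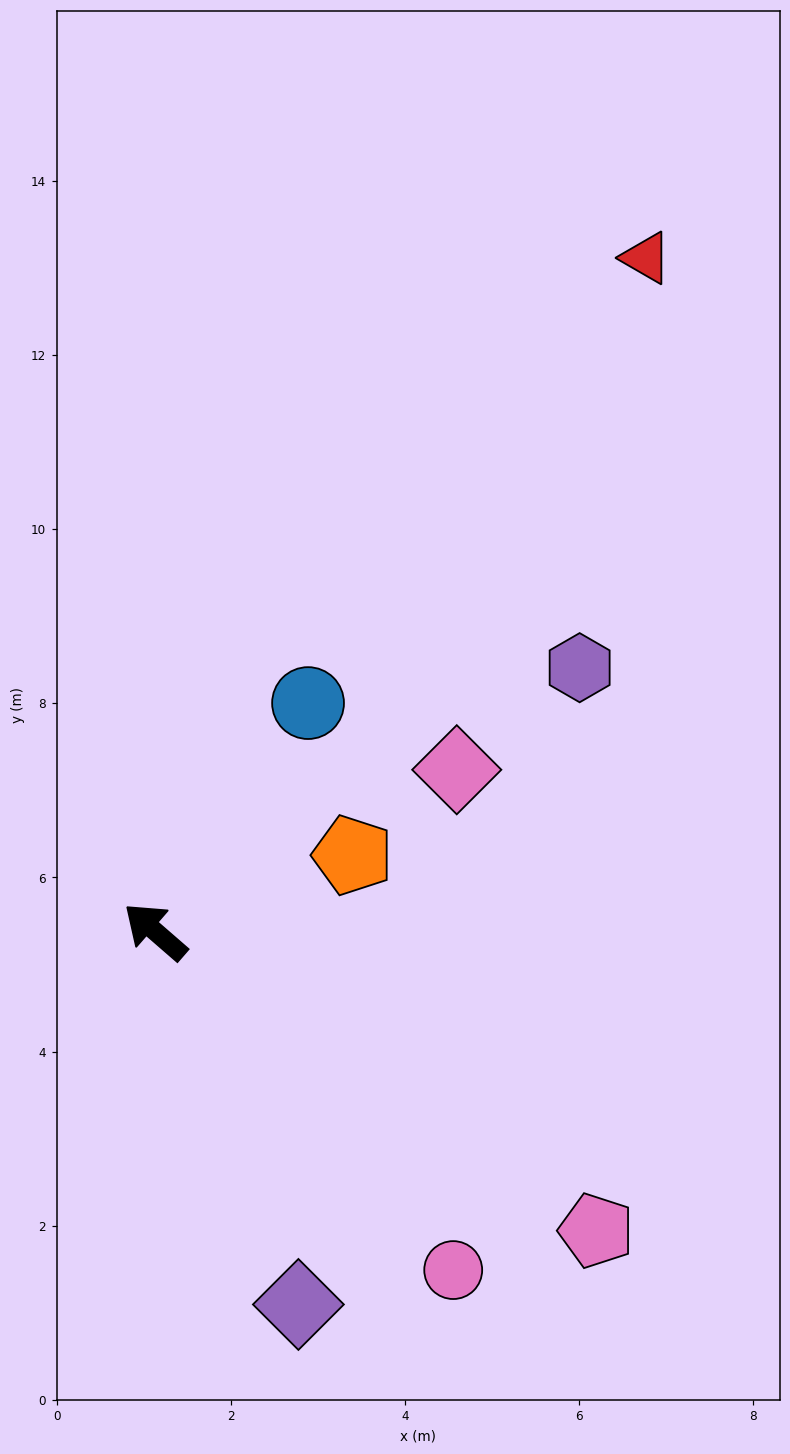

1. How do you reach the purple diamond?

turn left 152°, forward 4.6 m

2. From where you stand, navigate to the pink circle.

turn left 172°, forward 5.2 m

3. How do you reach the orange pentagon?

turn right 118°, forward 2.4 m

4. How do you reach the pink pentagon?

turn right 173°, forward 6.1 m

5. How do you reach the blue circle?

turn right 83°, forward 3.2 m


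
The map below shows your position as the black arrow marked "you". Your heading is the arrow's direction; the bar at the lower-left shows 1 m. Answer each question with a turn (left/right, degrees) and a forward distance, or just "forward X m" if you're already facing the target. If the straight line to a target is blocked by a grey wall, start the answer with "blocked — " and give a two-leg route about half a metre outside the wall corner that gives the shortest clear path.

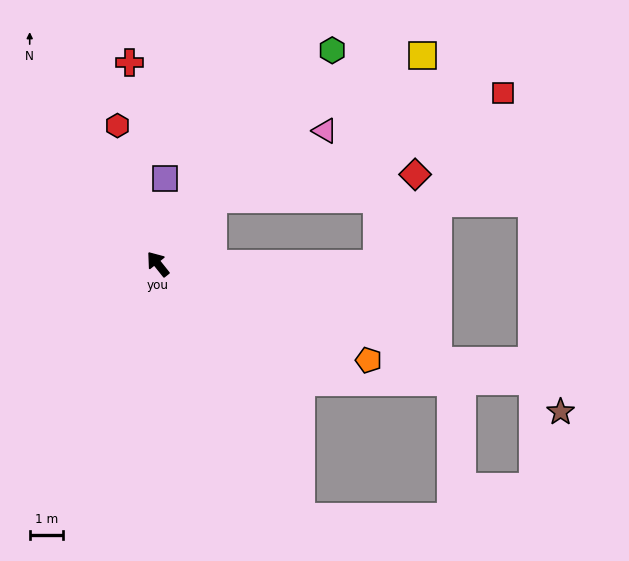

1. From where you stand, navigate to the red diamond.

blocked — turn right 79°, forward 2.6 m, then turn right 43°, forward 6.1 m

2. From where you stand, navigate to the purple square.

turn right 44°, forward 2.6 m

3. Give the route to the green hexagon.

turn right 78°, forward 8.2 m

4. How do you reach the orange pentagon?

turn right 153°, forward 6.9 m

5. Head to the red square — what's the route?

blocked — turn right 79°, forward 2.6 m, then turn right 30°, forward 9.2 m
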